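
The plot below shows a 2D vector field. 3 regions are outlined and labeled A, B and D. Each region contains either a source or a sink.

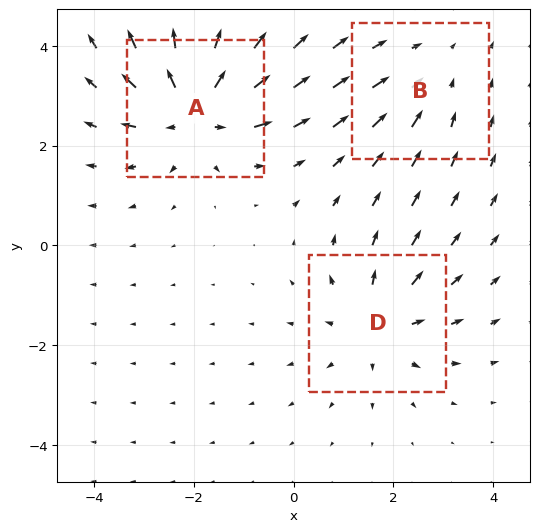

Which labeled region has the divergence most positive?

A

Divergence at each region's feature centre — A: about +5, B: about -2, D: about +3. Region A is most positive.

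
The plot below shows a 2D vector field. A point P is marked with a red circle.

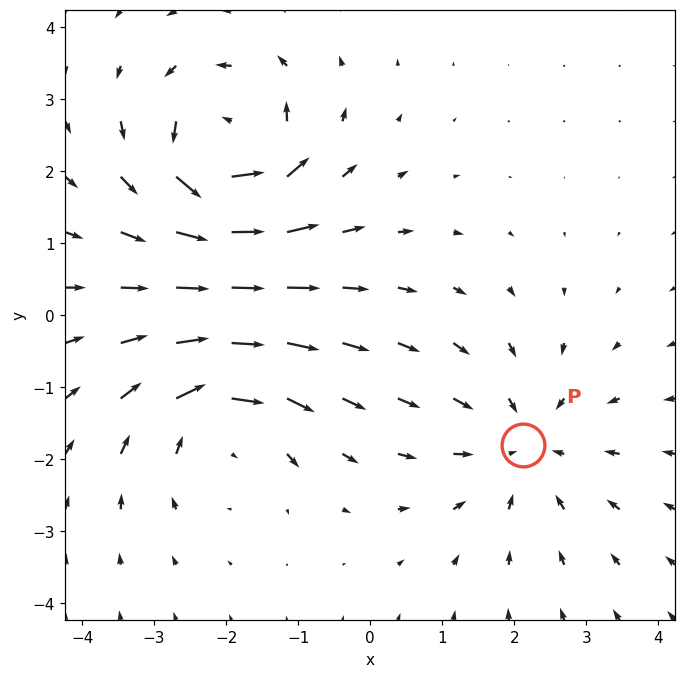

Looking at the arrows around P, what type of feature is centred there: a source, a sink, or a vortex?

sink

At P (2.1, -1.8) the arrows converge inward. Divergence about -3, curl ≈0 — negative divergence with near-zero curl is a sink.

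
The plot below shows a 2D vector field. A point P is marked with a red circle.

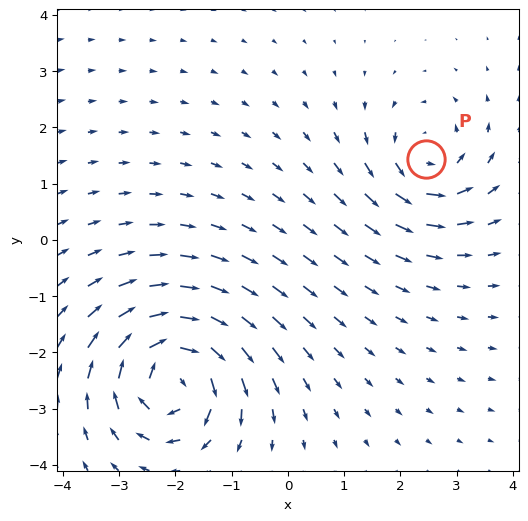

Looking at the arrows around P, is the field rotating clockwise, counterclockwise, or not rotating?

counterclockwise

Near P at (2.5, 1.4) the arrows circulate counterclockwise. The curl (z-component) there is about +4; positive curl means counterclockwise rotation.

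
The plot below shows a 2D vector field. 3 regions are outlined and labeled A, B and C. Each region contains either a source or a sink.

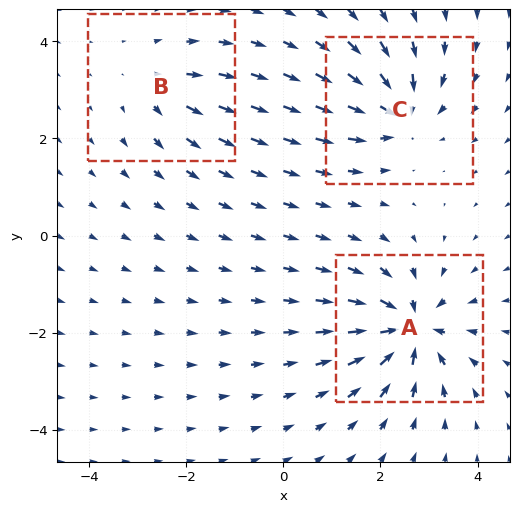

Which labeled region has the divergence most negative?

Divergence at each region's feature centre — A: about -6, B: about +3, C: about -4. Region A is most negative.

A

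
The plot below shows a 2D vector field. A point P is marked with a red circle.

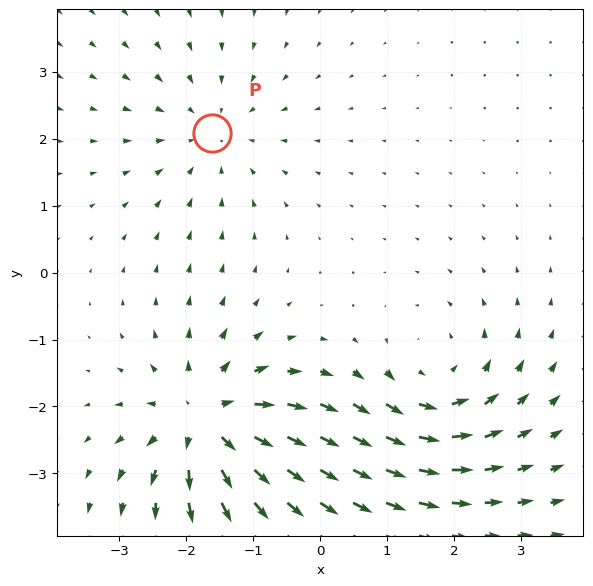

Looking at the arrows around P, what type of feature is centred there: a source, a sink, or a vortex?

At P (-1.6, 2.1) the arrows converge inward. Divergence about -3, curl ≈0 — negative divergence with near-zero curl is a sink.

sink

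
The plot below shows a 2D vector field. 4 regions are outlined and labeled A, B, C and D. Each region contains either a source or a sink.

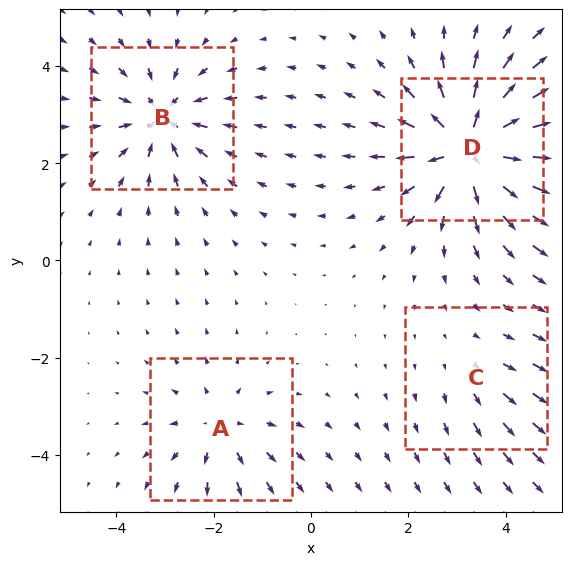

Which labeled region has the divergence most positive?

D

Divergence at each region's feature centre — A: about +4, B: about -5, C: about +2, D: about +9. Region D is most positive.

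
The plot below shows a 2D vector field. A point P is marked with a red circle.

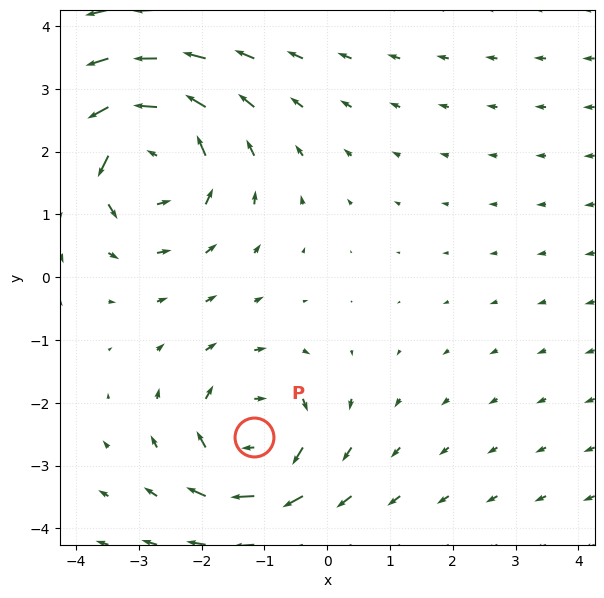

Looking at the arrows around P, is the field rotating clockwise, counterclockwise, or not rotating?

Near P at (-1.2, -2.5) the arrows circulate clockwise. The curl (z-component) there is about -4; negative curl means clockwise rotation.

clockwise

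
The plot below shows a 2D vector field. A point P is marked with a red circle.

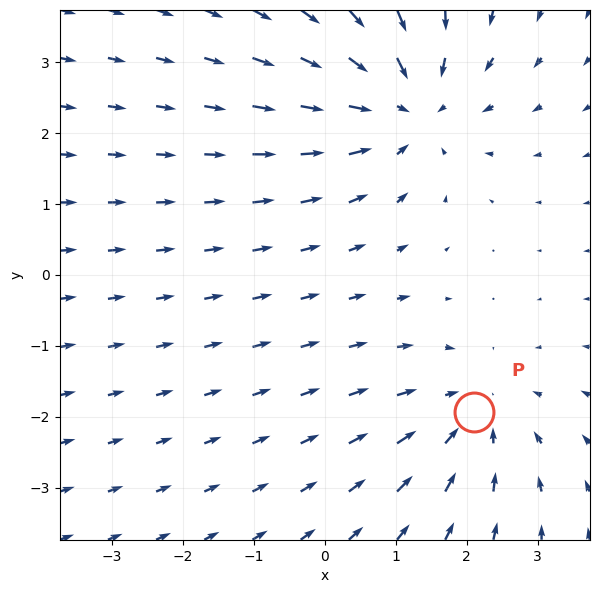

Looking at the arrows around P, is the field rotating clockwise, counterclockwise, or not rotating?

not rotating

Near P at (2.1, -1.9) the arrows show no circulation. The curl there is ≈0.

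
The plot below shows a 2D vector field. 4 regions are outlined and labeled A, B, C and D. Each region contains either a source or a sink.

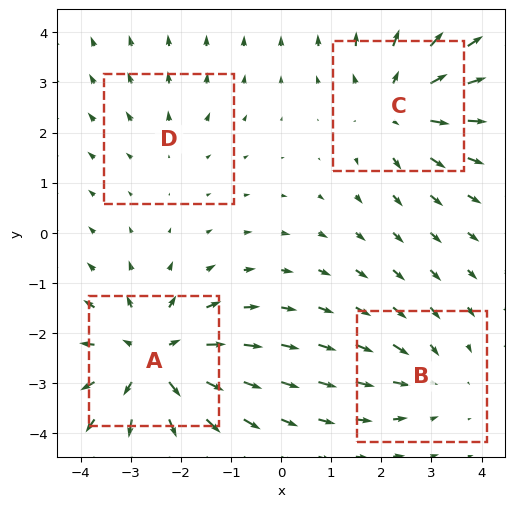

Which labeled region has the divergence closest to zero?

D

Divergence at each region's feature centre — A: about +6, B: about -3, C: about +4, D: about +2. Region D is closest to zero.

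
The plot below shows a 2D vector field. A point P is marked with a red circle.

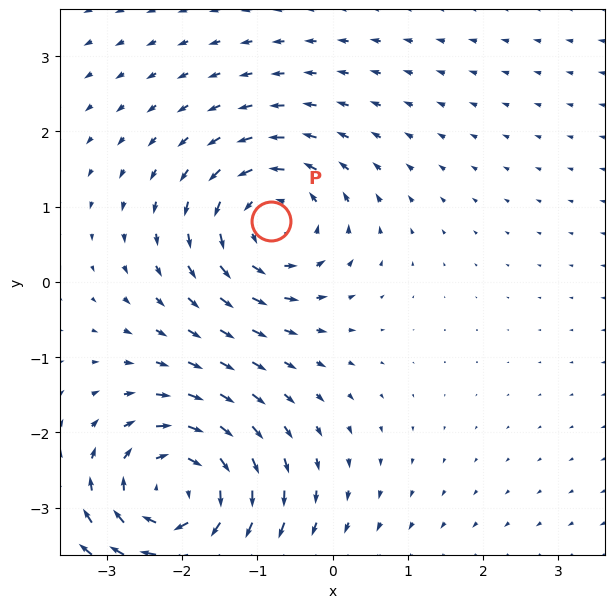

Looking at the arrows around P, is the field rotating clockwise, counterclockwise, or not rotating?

Near P at (-0.8, 0.8) the arrows circulate counterclockwise. The curl (z-component) there is about +5; positive curl means counterclockwise rotation.

counterclockwise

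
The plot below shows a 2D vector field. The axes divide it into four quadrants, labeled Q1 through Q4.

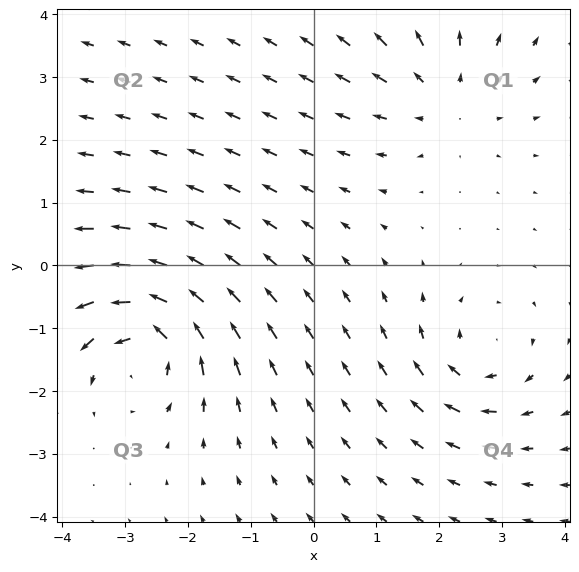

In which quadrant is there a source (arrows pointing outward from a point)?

The source sits at approximately (2.1, 2.7), which lies in quadrant Q1. The divergence there is about +3, positive as expected for a source.

Q1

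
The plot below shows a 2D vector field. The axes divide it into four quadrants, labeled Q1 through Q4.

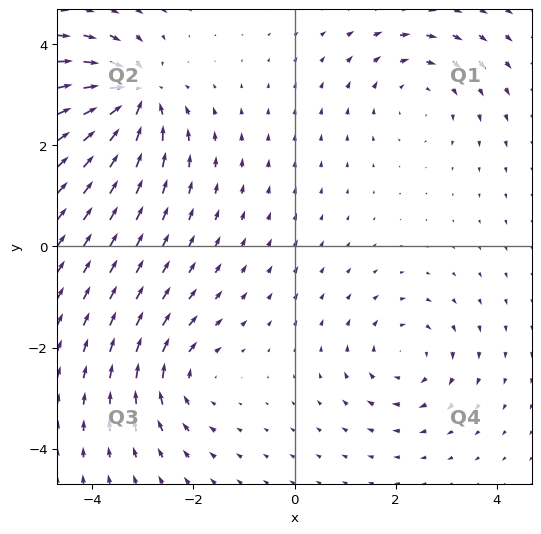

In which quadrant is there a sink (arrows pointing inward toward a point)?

Q2

The sink sits at approximately (-3.2, 2.9), which lies in quadrant Q2. The divergence there is about -6, negative as expected for a sink.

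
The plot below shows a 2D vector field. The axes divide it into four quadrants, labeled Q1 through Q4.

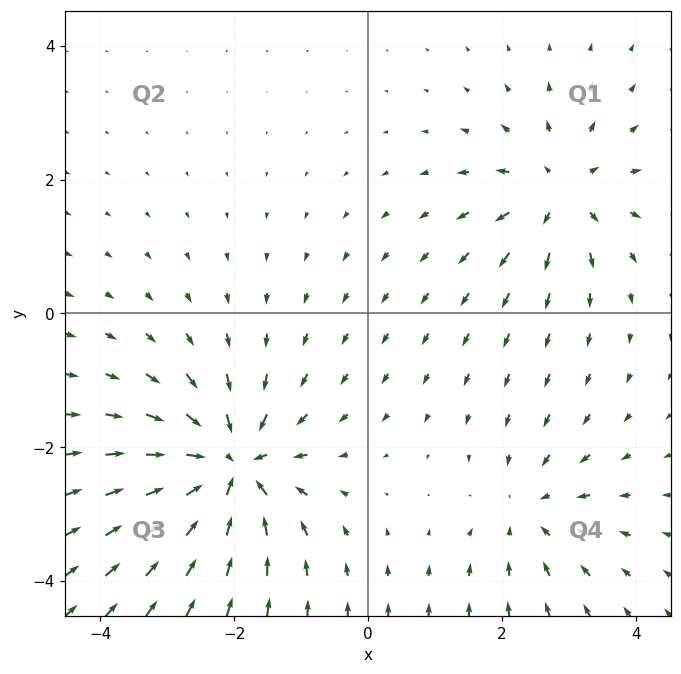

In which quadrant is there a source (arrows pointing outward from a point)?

The source sits at approximately (2.9, 1.8), which lies in quadrant Q1. The divergence there is about +4, positive as expected for a source.

Q1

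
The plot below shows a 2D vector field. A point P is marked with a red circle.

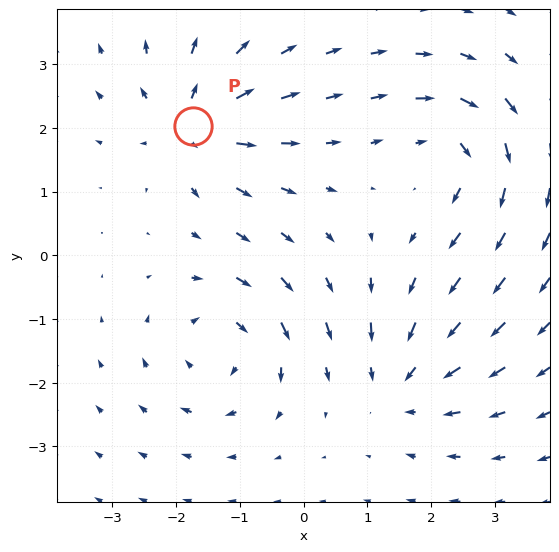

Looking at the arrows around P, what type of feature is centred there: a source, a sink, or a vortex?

source

At P (-1.7, 2.0) the arrows spread outward. Divergence about +6, curl ≈0 — positive divergence with near-zero curl is a source.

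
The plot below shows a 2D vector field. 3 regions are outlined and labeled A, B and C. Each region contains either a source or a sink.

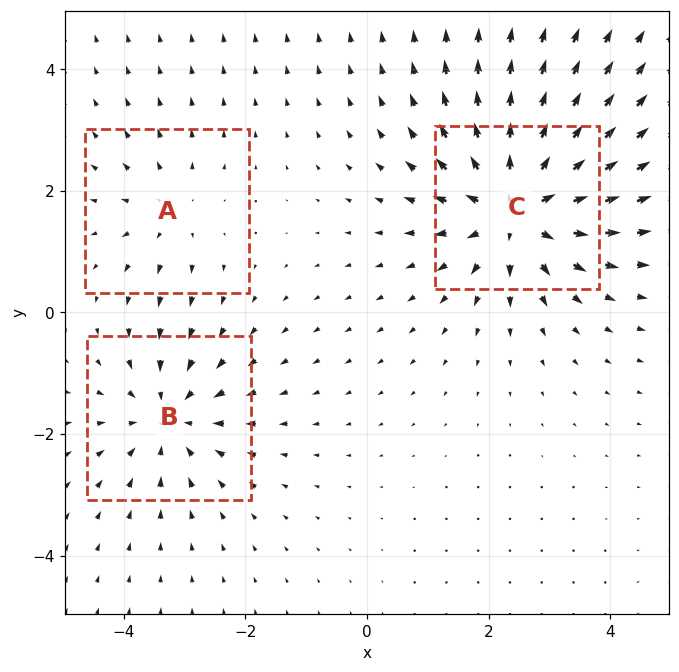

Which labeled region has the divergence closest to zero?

Divergence at each region's feature centre — A: about +2, B: about -3, C: about +5. Region A is closest to zero.

A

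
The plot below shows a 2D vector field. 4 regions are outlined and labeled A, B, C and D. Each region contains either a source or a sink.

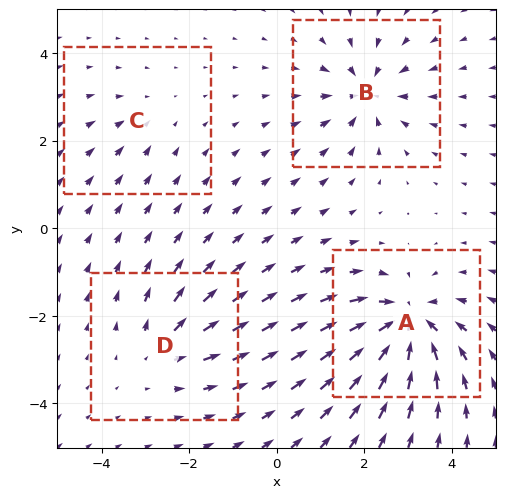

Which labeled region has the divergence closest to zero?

Divergence at each region's feature centre — A: about -8, B: about -5, C: about -2, D: about +4. Region C is closest to zero.

C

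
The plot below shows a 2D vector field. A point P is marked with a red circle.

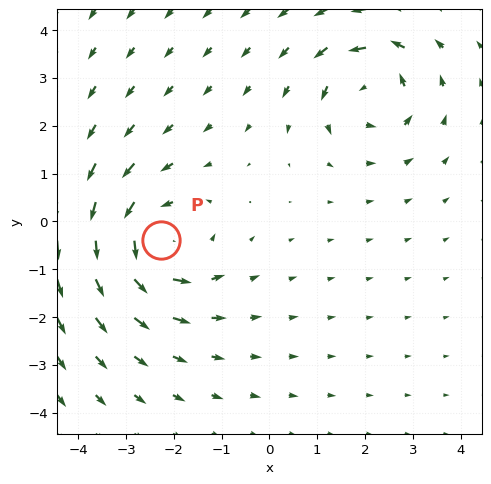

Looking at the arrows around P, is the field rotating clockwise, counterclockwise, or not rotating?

counterclockwise

Near P at (-2.3, -0.4) the arrows circulate counterclockwise. The curl (z-component) there is about +4; positive curl means counterclockwise rotation.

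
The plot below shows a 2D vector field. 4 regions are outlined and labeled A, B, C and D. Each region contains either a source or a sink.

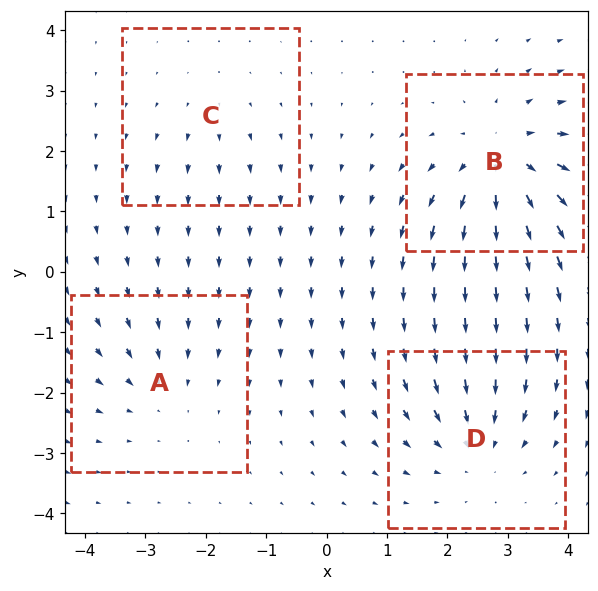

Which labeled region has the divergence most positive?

Divergence at each region's feature centre — A: about -3, B: about +6, C: about +2, D: about -4. Region B is most positive.

B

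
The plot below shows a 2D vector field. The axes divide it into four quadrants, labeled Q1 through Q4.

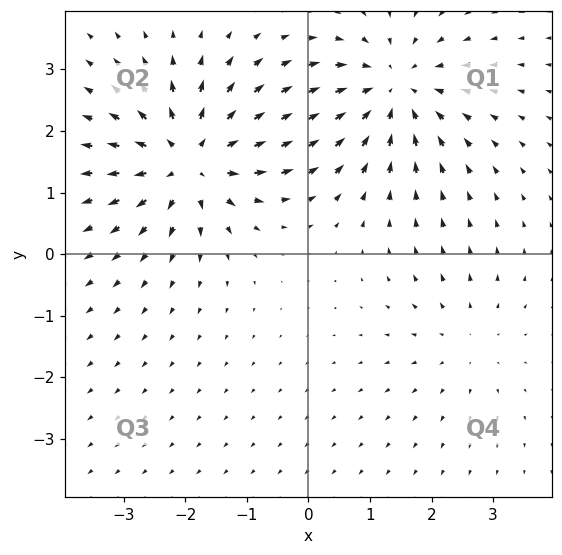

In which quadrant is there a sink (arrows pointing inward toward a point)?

The sink sits at approximately (1.4, 2.7), which lies in quadrant Q1. The divergence there is about -4, negative as expected for a sink.

Q1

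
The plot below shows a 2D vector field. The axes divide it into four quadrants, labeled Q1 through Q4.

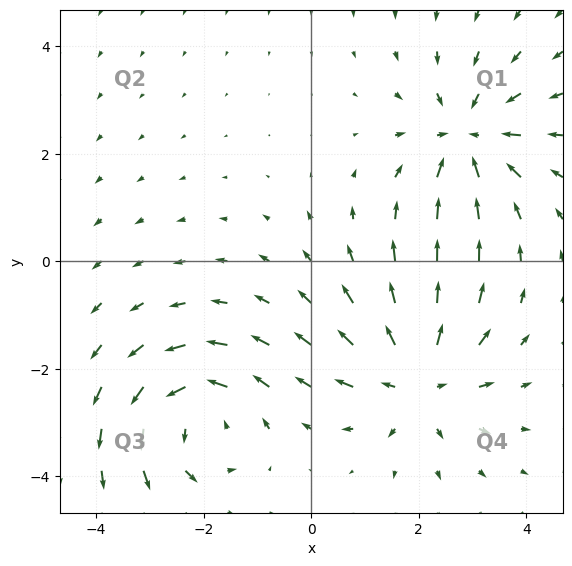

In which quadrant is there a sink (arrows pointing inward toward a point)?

Q1

The sink sits at approximately (2.9, 2.3), which lies in quadrant Q1. The divergence there is about -5, negative as expected for a sink.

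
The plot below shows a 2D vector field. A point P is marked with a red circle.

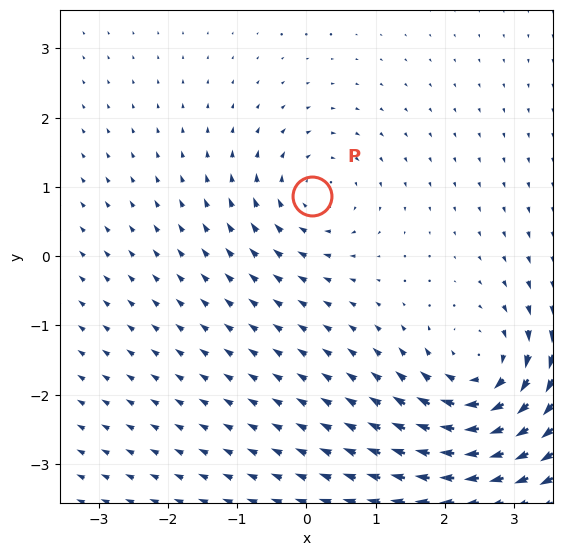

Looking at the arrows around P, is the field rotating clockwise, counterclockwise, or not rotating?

clockwise

Near P at (0.1, 0.9) the arrows circulate clockwise. The curl (z-component) there is about -4; negative curl means clockwise rotation.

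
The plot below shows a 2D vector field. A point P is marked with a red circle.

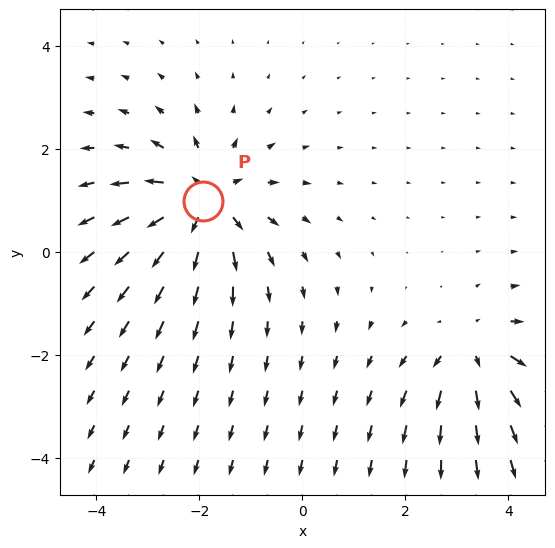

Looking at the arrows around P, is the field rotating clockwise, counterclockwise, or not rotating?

not rotating

Near P at (-1.9, 1.0) the arrows show no circulation. The curl there is ≈0.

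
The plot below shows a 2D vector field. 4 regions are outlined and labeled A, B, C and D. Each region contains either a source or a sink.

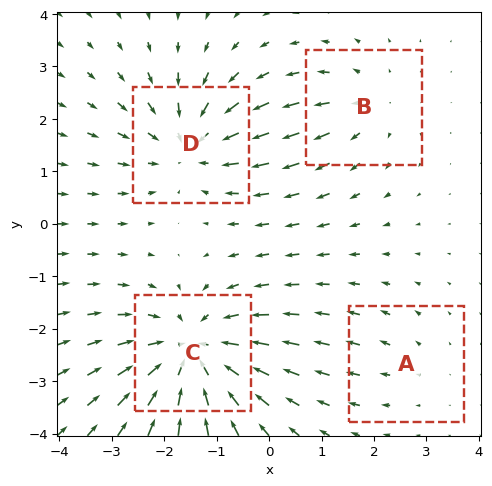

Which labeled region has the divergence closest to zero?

A

Divergence at each region's feature centre — A: about +2, B: about +3, C: about -6, D: about -4. Region A is closest to zero.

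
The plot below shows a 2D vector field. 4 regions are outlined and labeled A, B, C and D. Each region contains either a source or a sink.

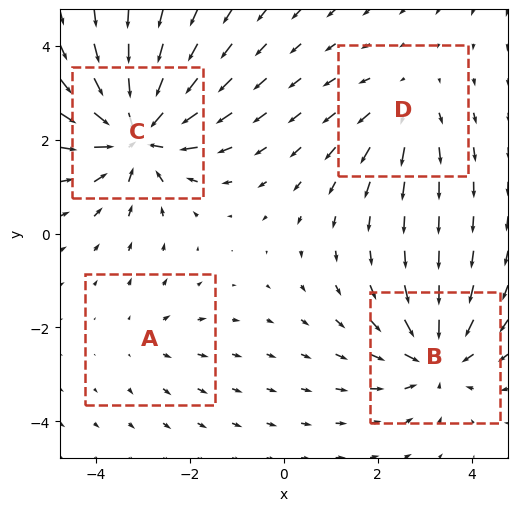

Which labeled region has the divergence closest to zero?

Divergence at each region's feature centre — A: about +2, B: about -5, C: about -8, D: about +3. Region A is closest to zero.

A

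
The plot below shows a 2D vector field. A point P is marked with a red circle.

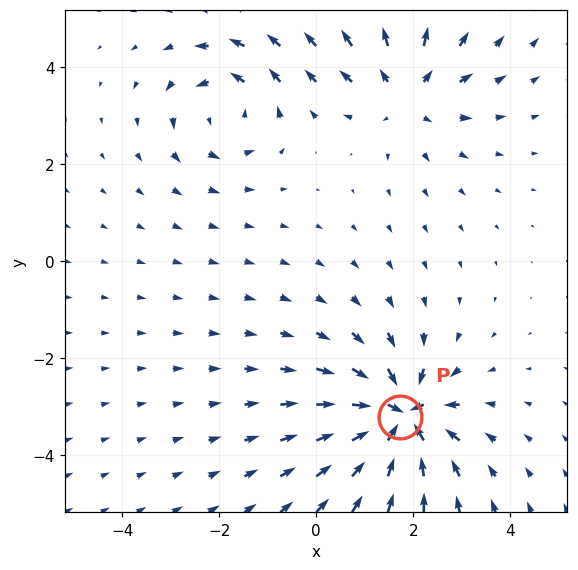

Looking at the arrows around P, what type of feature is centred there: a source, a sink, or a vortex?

sink

At P (1.7, -3.2) the arrows converge inward. Divergence about -5, curl ≈0 — negative divergence with near-zero curl is a sink.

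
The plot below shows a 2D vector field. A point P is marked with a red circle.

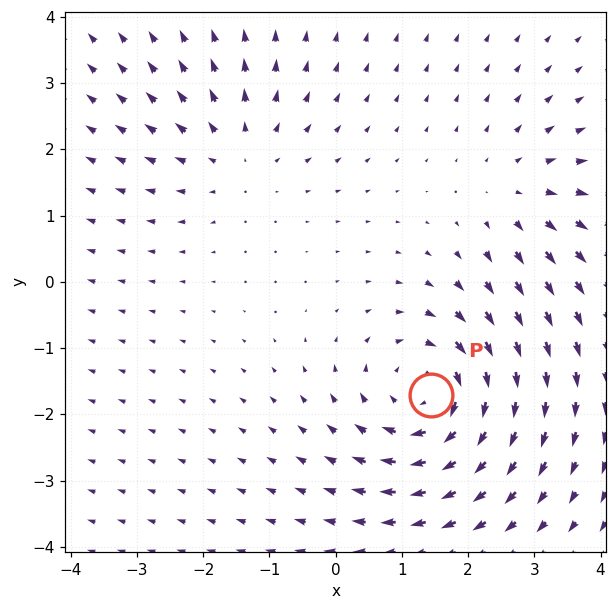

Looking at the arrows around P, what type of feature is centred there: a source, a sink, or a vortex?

At P (1.4, -1.7) the arrows circulate clockwise. Divergence ≈0, curl about -5 — near-zero divergence with nonzero curl is a vortex.

vortex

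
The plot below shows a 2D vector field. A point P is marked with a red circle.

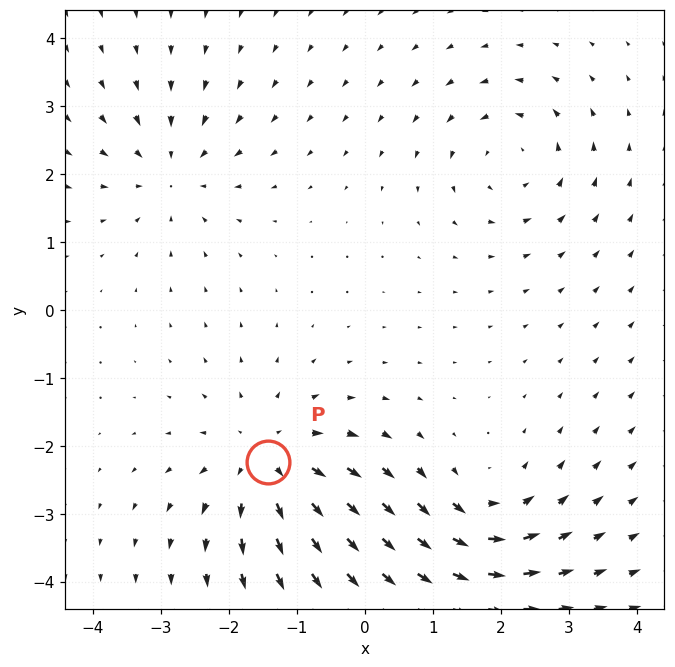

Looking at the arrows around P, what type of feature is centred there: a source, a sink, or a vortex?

At P (-1.4, -2.2) the arrows spread outward. Divergence about +4, curl ≈0 — positive divergence with near-zero curl is a source.

source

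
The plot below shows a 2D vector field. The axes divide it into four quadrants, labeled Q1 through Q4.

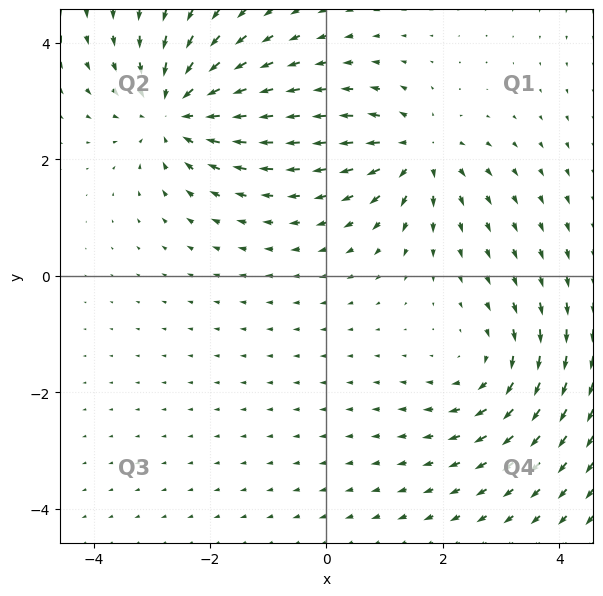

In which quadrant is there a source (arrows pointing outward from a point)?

Q1

The source sits at approximately (1.6, 2.1), which lies in quadrant Q1. The divergence there is about +4, positive as expected for a source.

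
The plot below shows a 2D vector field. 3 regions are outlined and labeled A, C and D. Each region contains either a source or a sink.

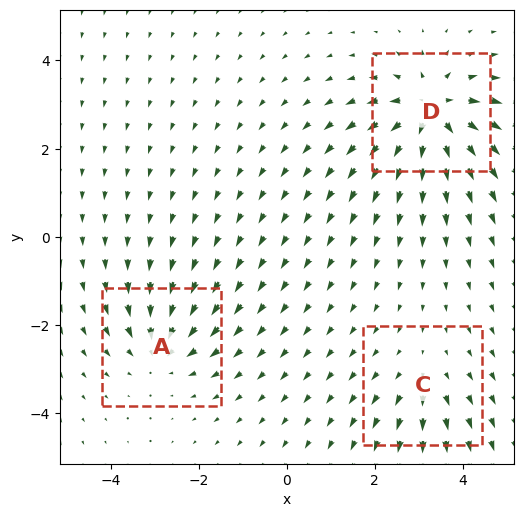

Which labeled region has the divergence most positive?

Divergence at each region's feature centre — A: about -4, C: about +2, D: about +6. Region D is most positive.

D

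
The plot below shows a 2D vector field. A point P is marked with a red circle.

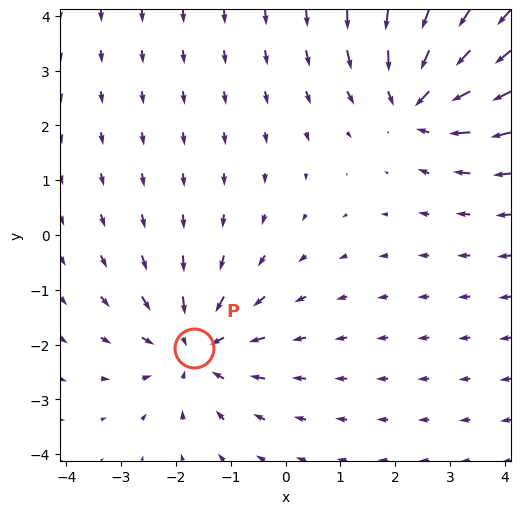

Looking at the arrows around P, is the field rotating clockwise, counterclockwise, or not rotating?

Near P at (-1.7, -2.1) the arrows show no circulation. The curl there is ≈0.

not rotating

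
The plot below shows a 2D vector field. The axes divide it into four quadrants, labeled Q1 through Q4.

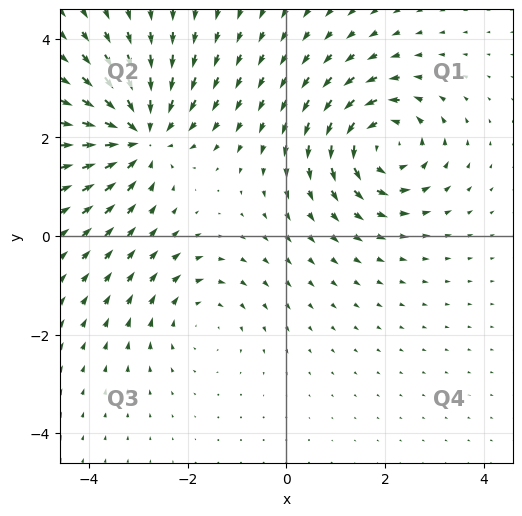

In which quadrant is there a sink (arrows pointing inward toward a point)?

The sink sits at approximately (-3.0, 2.0), which lies in quadrant Q2. The divergence there is about -5, negative as expected for a sink.

Q2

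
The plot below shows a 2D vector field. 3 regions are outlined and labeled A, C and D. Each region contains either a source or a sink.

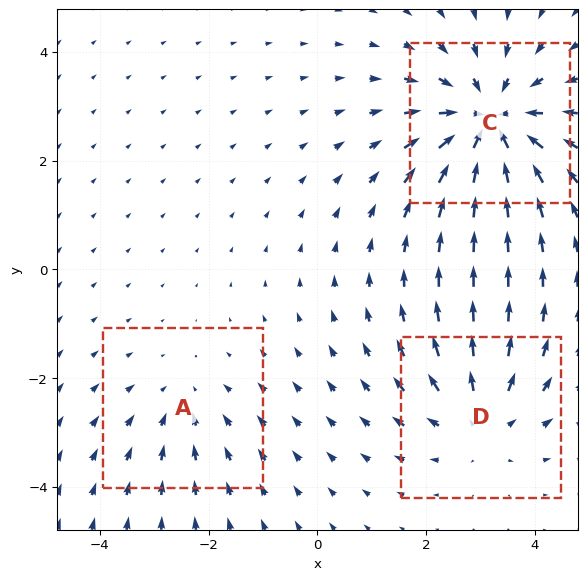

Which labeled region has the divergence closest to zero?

Divergence at each region's feature centre — A: about -2, C: about -5, D: about +3. Region A is closest to zero.

A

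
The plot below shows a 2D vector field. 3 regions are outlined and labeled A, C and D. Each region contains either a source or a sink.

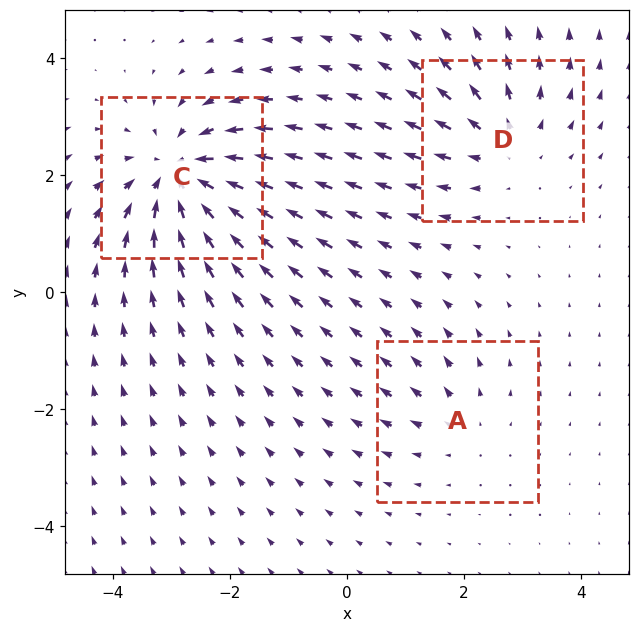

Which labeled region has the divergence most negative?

Divergence at each region's feature centre — A: about +2, C: about -5, D: about +3. Region C is most negative.

C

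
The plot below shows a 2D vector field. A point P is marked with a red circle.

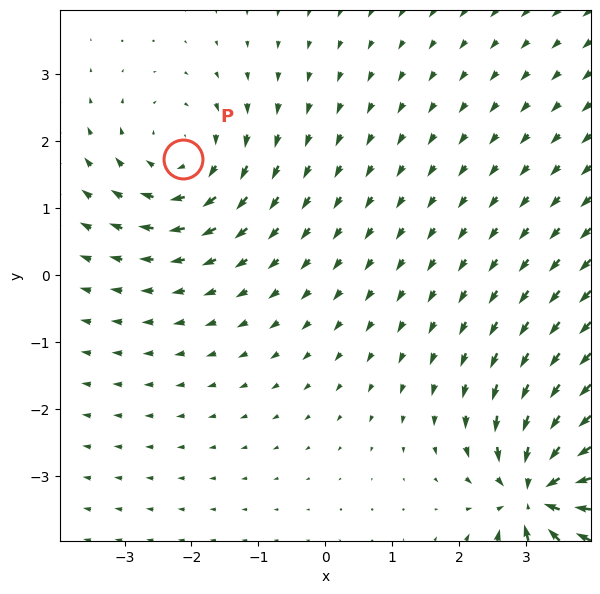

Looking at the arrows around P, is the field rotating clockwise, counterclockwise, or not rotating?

clockwise

Near P at (-2.1, 1.7) the arrows circulate clockwise. The curl (z-component) there is about -3; negative curl means clockwise rotation.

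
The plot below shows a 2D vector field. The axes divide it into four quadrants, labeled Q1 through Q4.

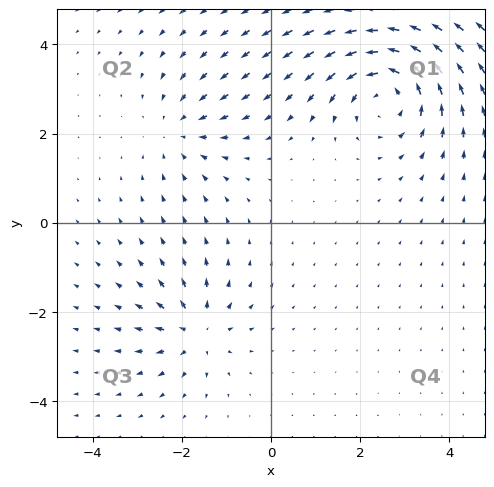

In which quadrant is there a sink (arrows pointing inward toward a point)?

Q2

The sink sits at approximately (-2.1, 2.1), which lies in quadrant Q2. The divergence there is about -3, negative as expected for a sink.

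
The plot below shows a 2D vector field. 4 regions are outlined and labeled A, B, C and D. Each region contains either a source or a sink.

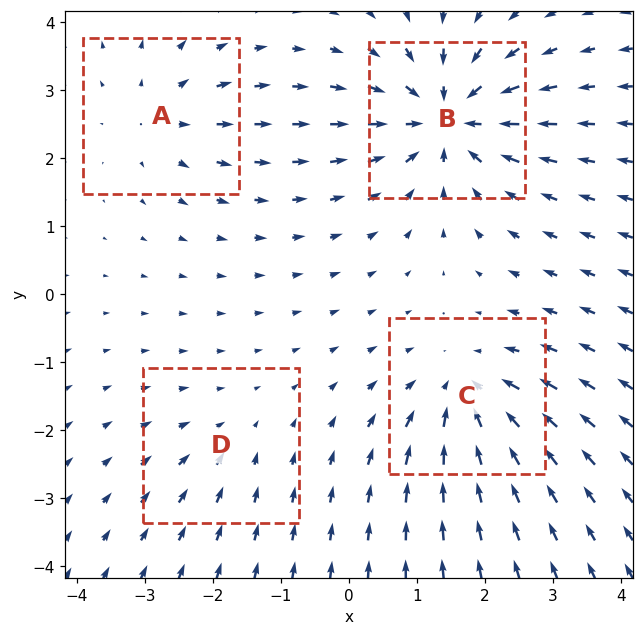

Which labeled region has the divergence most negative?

Divergence at each region's feature centre — A: about +4, B: about -7, C: about -5, D: about -2. Region B is most negative.

B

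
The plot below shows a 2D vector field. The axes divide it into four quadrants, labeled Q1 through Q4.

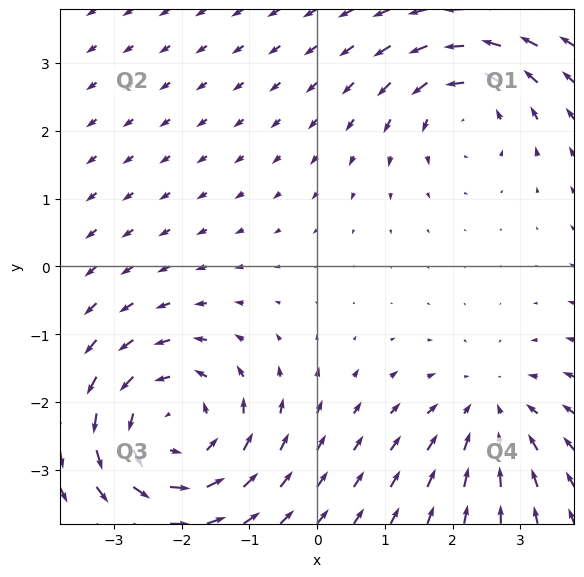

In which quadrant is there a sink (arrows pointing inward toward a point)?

The sink sits at approximately (2.6, -2.1), which lies in quadrant Q4. The divergence there is about -3, negative as expected for a sink.

Q4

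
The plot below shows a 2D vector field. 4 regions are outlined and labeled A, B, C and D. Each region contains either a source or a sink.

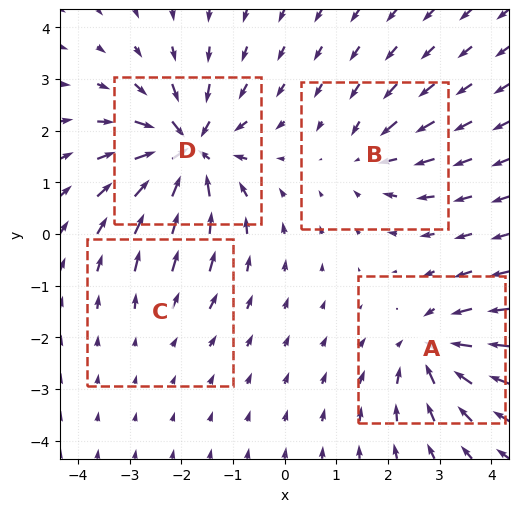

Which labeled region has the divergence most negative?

Divergence at each region's feature centre — A: about -6, B: about -4, C: about +2, D: about -8. Region D is most negative.

D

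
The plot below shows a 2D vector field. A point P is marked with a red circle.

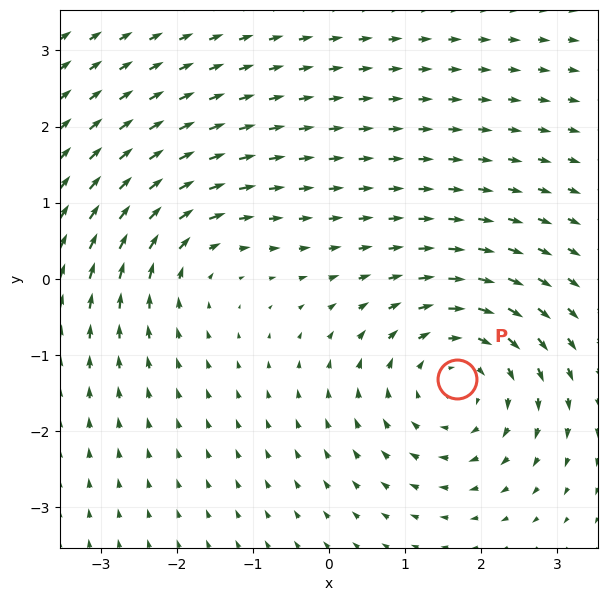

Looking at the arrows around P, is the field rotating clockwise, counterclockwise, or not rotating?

clockwise

Near P at (1.7, -1.3) the arrows circulate clockwise. The curl (z-component) there is about -4; negative curl means clockwise rotation.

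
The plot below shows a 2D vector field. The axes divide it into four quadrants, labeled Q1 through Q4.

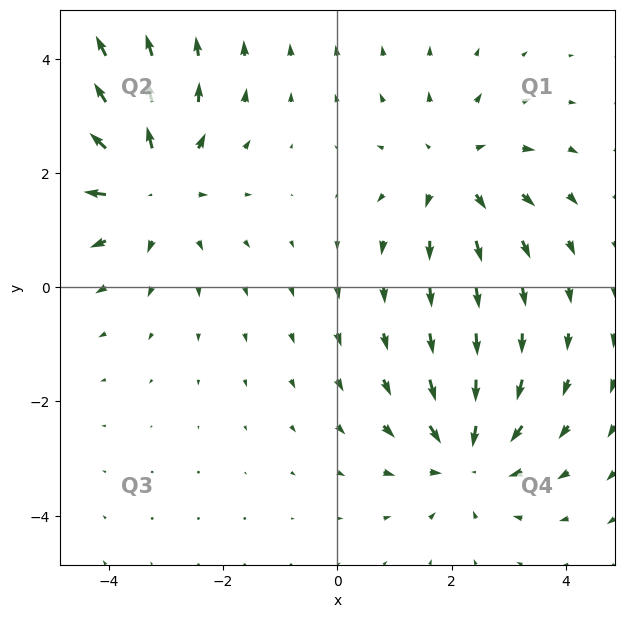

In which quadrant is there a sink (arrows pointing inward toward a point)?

Q4

The sink sits at approximately (2.3, -3.0), which lies in quadrant Q4. The divergence there is about -3, negative as expected for a sink.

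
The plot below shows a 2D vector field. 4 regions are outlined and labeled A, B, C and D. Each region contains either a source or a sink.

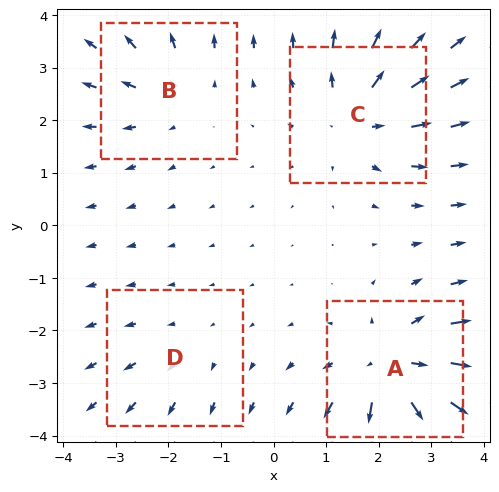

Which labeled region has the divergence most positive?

A

Divergence at each region's feature centre — A: about +6, B: about +3, C: about +5, D: about +2. Region A is most positive.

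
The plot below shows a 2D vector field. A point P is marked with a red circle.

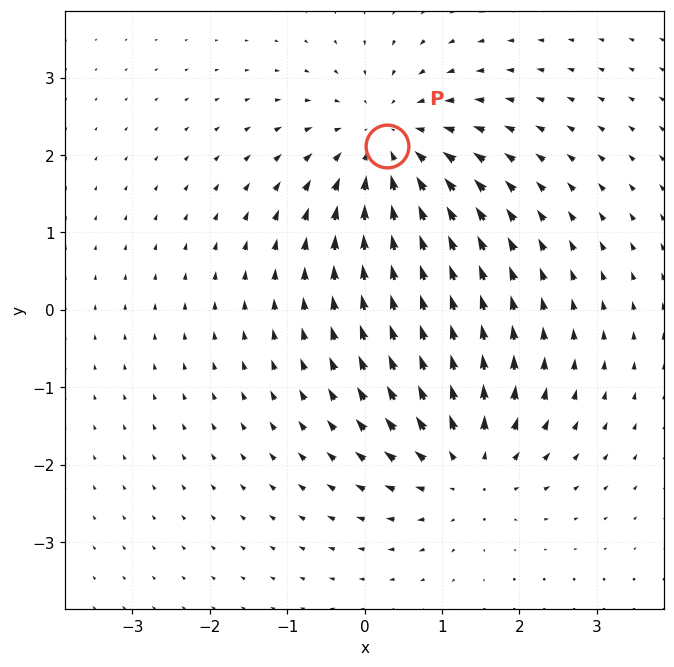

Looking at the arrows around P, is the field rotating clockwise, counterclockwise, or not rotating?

Near P at (0.3, 2.1) the arrows show no circulation. The curl there is ≈0.

not rotating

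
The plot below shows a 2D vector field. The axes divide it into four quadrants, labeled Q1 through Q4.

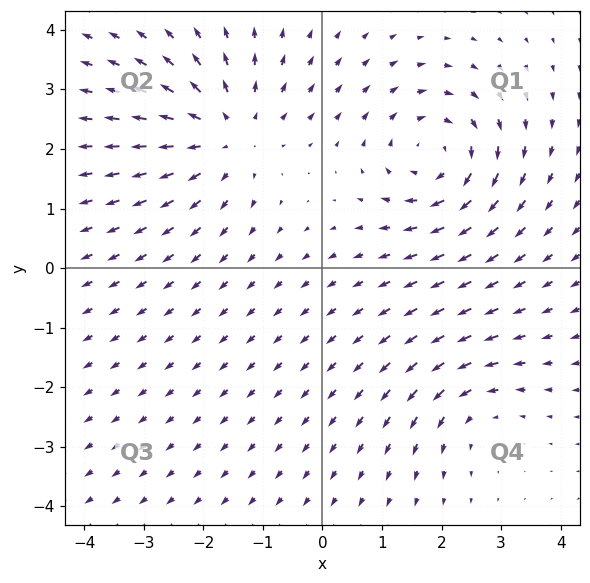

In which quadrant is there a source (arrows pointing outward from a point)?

Q2

The source sits at approximately (-1.6, 2.2), which lies in quadrant Q2. The divergence there is about +4, positive as expected for a source.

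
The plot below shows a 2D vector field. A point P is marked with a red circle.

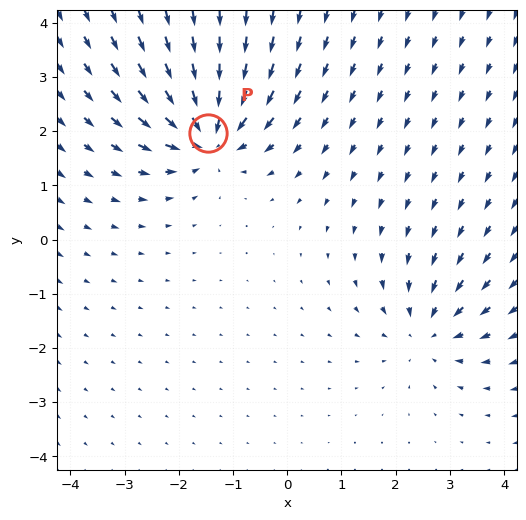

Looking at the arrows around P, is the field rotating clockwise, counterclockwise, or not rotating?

Near P at (-1.5, 2.0) the arrows show no circulation. The curl there is ≈0.

not rotating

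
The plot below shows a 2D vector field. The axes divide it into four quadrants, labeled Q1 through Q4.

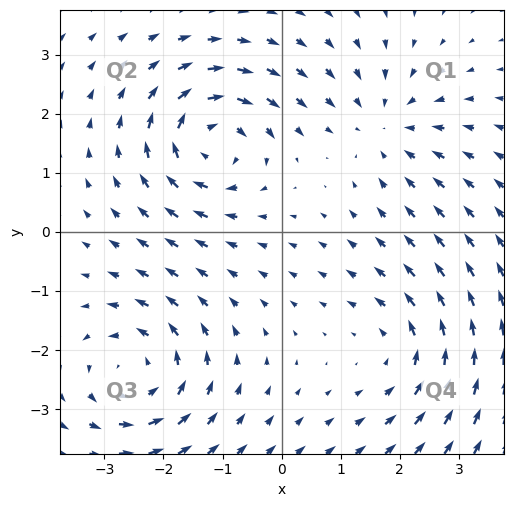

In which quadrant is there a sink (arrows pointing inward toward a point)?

Q1

The sink sits at approximately (1.8, 1.8), which lies in quadrant Q1. The divergence there is about -3, negative as expected for a sink.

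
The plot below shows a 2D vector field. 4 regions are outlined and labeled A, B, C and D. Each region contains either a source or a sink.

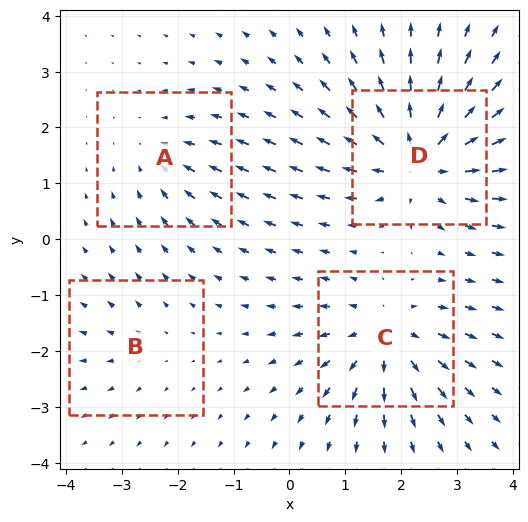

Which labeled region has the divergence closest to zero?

Divergence at each region's feature centre — A: about -3, B: about +2, C: about +6, D: about +8. Region B is closest to zero.

B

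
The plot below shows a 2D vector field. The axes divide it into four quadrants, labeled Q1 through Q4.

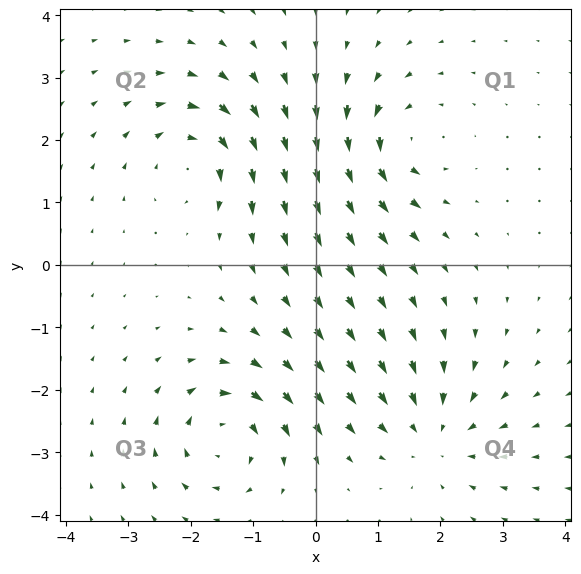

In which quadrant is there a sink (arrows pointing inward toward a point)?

Q4

The sink sits at approximately (1.9, -2.7), which lies in quadrant Q4. The divergence there is about -5, negative as expected for a sink.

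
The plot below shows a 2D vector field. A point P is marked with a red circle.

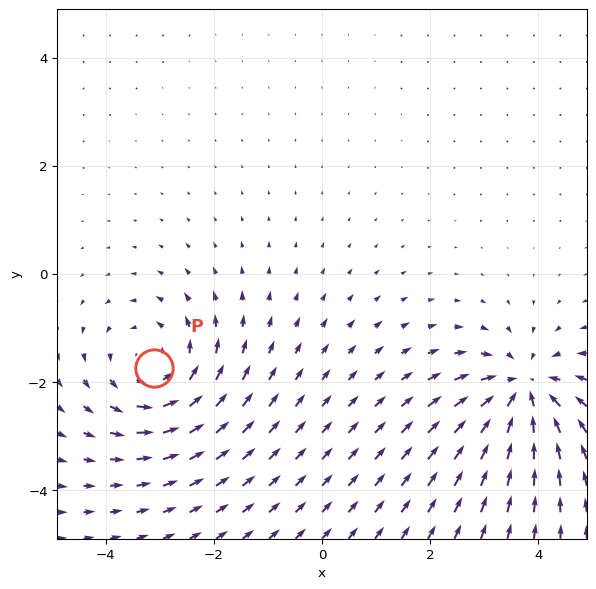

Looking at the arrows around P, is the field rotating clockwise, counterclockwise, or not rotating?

counterclockwise

Near P at (-3.1, -1.7) the arrows circulate counterclockwise. The curl (z-component) there is about +5; positive curl means counterclockwise rotation.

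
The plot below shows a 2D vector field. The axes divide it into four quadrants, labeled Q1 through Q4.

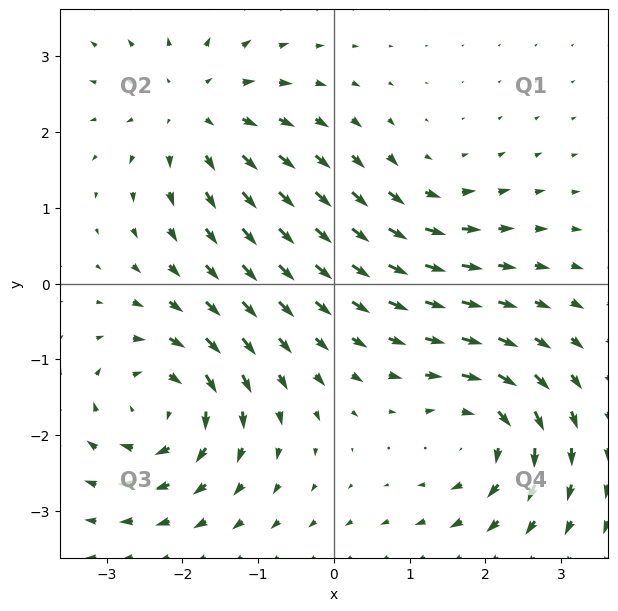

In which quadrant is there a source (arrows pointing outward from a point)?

Q2

The source sits at approximately (-1.8, 2.3), which lies in quadrant Q2. The divergence there is about +4, positive as expected for a source.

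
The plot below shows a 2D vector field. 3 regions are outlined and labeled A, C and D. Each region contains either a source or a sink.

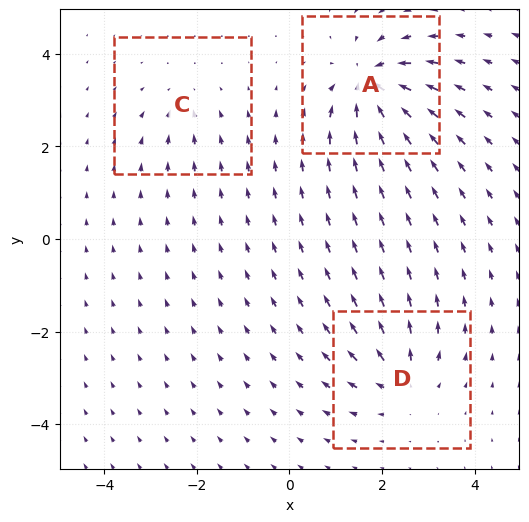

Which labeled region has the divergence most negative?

A

Divergence at each region's feature centre — A: about -6, C: about -2, D: about +4. Region A is most negative.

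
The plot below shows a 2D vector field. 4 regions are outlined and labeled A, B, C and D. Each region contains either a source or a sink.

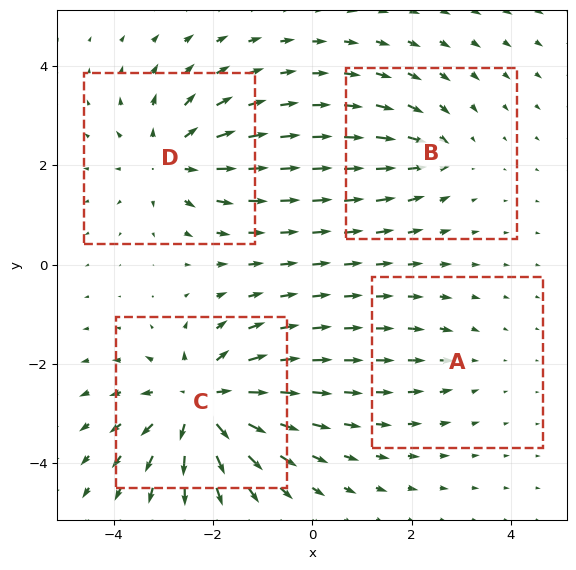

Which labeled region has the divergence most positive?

Divergence at each region's feature centre — A: about -2, B: about -3, C: about +7, D: about +5. Region C is most positive.

C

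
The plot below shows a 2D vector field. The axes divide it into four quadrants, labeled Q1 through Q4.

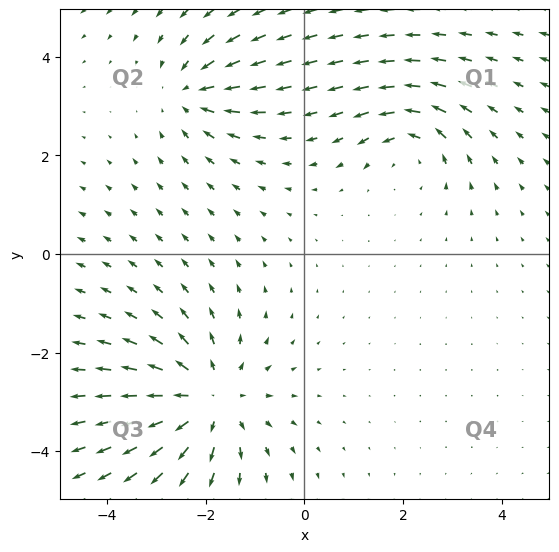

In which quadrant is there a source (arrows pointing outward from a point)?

Q3

The source sits at approximately (-1.9, -3.0), which lies in quadrant Q3. The divergence there is about +4, positive as expected for a source.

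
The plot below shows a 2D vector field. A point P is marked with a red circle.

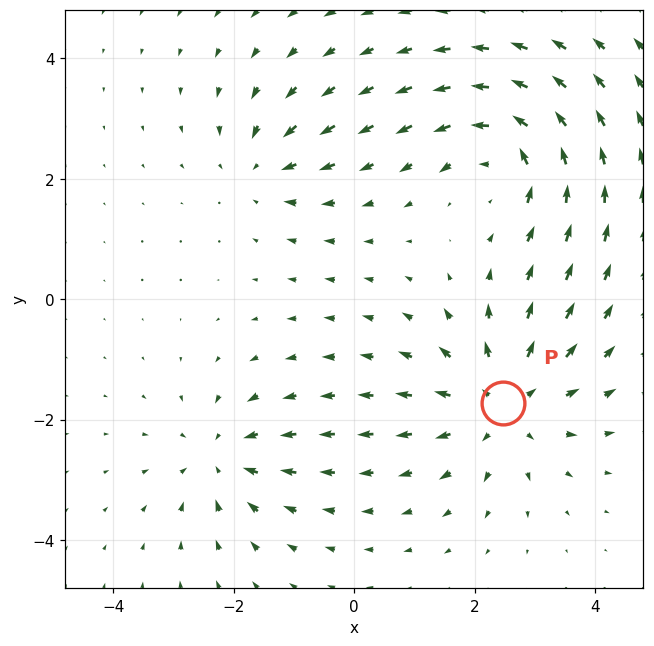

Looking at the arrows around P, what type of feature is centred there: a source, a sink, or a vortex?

At P (2.5, -1.7) the arrows spread outward. Divergence about +4, curl ≈0 — positive divergence with near-zero curl is a source.

source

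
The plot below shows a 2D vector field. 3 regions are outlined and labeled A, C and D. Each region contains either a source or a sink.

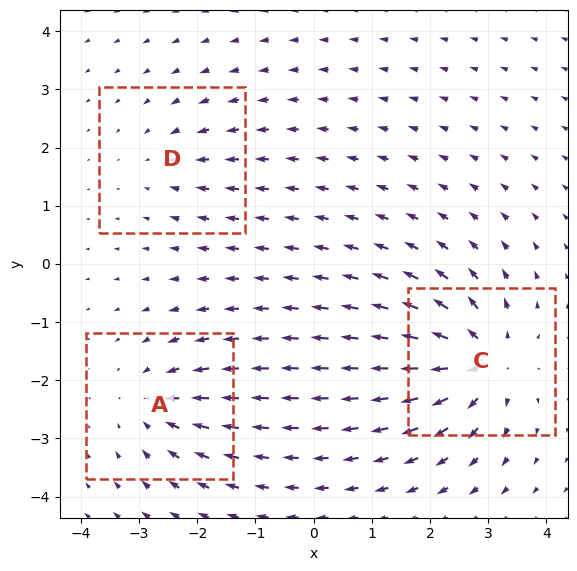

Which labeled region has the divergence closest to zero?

Divergence at each region's feature centre — A: about -4, C: about +6, D: about -2. Region D is closest to zero.

D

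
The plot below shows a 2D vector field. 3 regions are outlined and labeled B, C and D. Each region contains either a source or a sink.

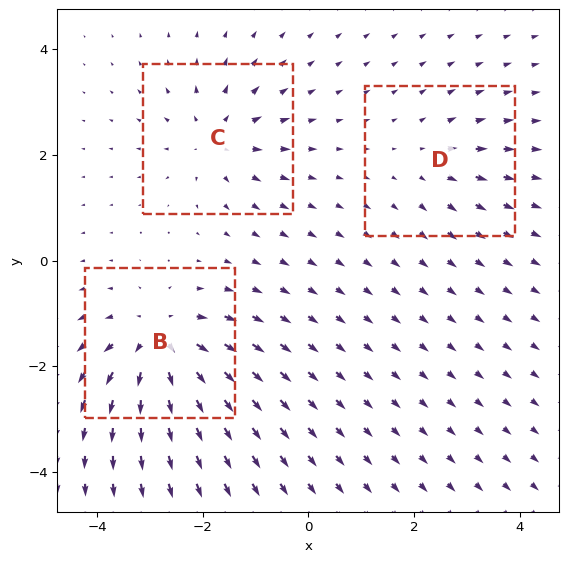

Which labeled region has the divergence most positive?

Divergence at each region's feature centre — B: about +6, C: about +4, D: about +2. Region B is most positive.

B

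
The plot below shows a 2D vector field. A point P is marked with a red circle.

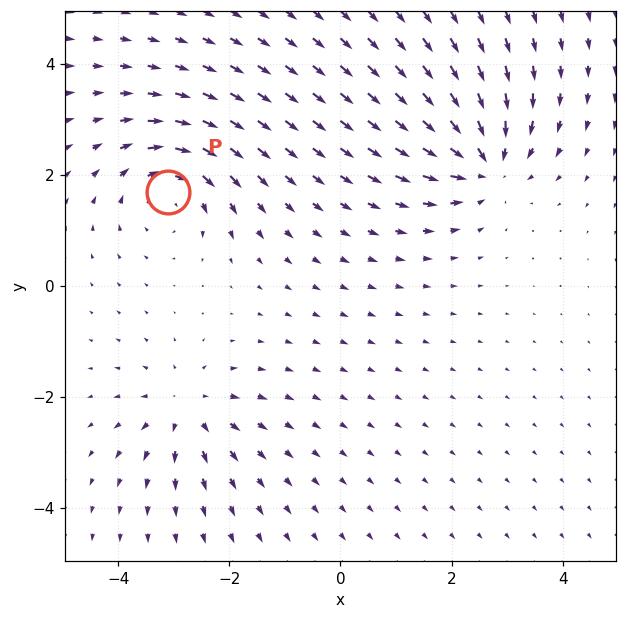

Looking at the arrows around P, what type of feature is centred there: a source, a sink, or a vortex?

At P (-3.1, 1.7) the arrows circulate clockwise. Divergence ≈0, curl about -4 — near-zero divergence with nonzero curl is a vortex.

vortex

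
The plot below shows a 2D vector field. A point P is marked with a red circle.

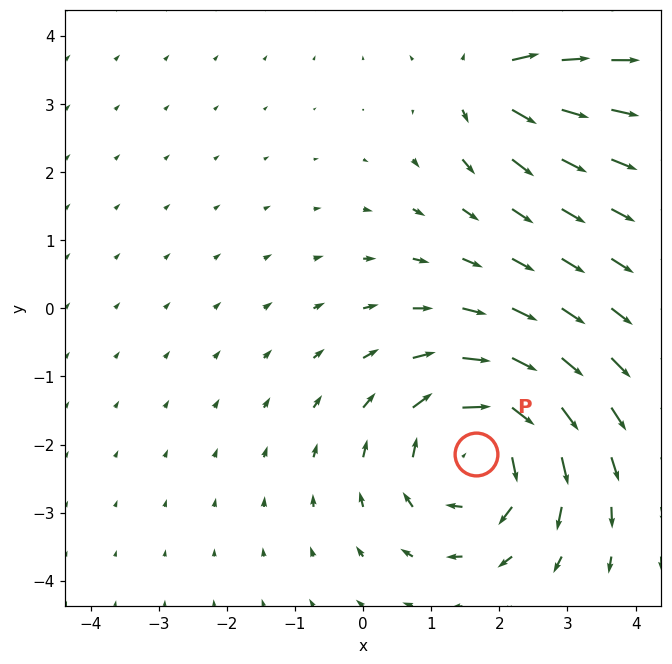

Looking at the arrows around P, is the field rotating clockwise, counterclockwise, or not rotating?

Near P at (1.7, -2.1) the arrows circulate clockwise. The curl (z-component) there is about -4; negative curl means clockwise rotation.

clockwise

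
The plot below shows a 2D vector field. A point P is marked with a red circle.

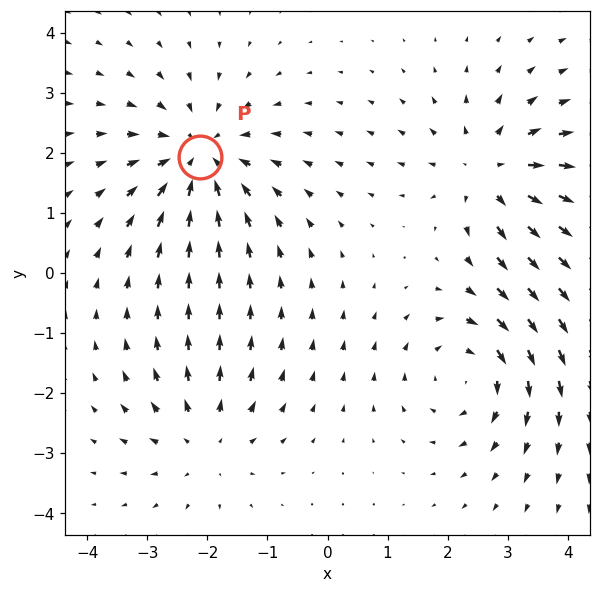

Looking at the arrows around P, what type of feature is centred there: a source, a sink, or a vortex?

At P (-2.1, 1.9) the arrows converge inward. Divergence about -5, curl ≈0 — negative divergence with near-zero curl is a sink.

sink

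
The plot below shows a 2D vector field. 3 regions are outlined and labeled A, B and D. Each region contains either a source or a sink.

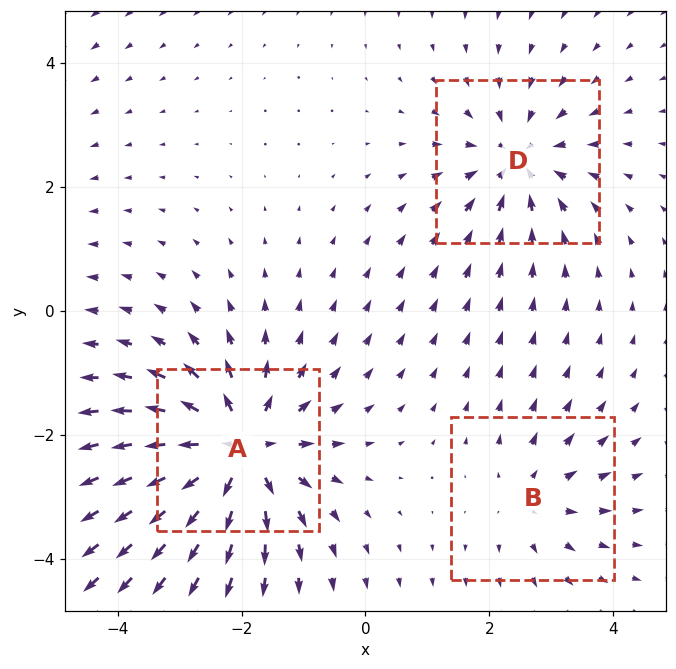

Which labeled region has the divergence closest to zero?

B

Divergence at each region's feature centre — A: about +5, B: about +2, D: about -3. Region B is closest to zero.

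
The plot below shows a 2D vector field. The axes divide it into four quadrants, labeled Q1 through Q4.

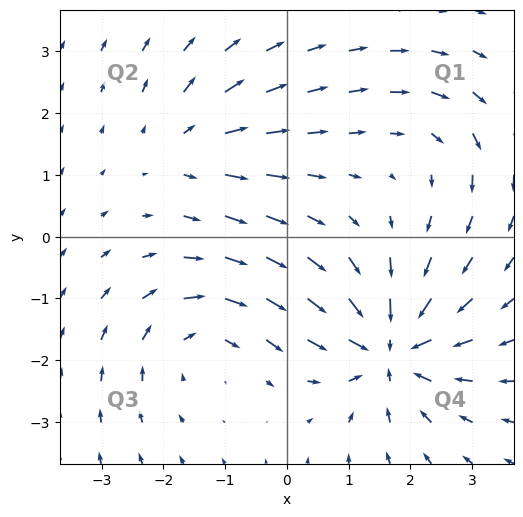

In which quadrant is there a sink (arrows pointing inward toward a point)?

The sink sits at approximately (1.7, -1.8), which lies in quadrant Q4. The divergence there is about -6, negative as expected for a sink.

Q4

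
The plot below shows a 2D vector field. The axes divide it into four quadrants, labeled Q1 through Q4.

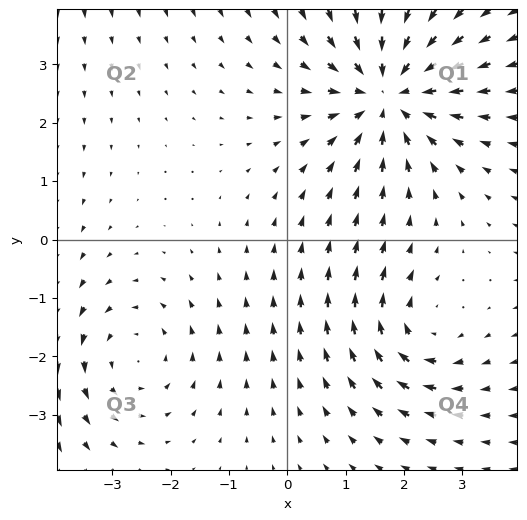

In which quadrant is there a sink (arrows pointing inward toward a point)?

The sink sits at approximately (1.7, 2.5), which lies in quadrant Q1. The divergence there is about -4, negative as expected for a sink.

Q1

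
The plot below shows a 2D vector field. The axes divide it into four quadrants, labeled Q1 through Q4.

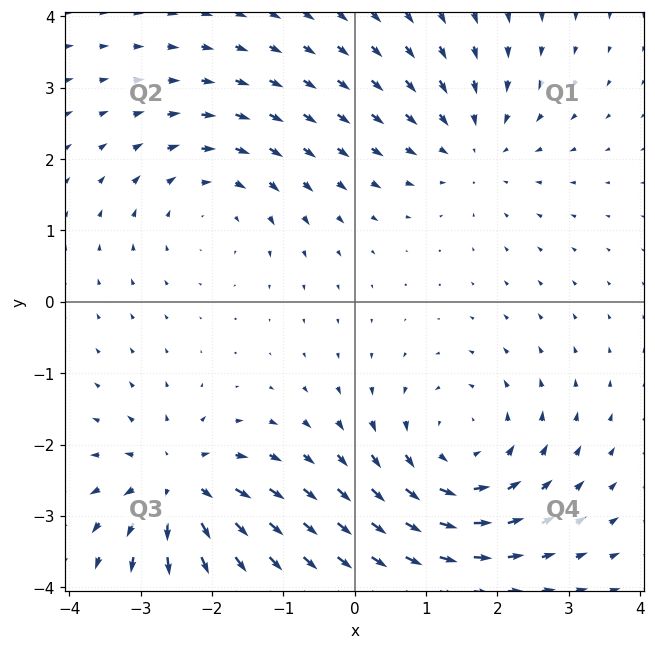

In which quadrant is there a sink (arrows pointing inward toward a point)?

The sink sits at approximately (1.6, 2.2), which lies in quadrant Q1. The divergence there is about -2, negative as expected for a sink.

Q1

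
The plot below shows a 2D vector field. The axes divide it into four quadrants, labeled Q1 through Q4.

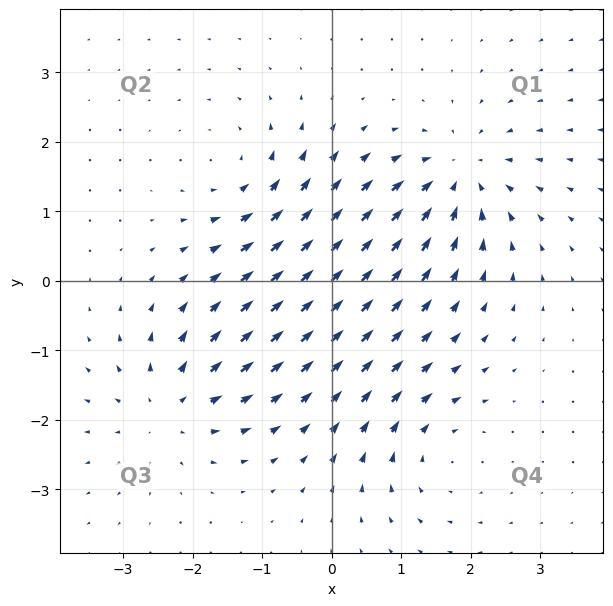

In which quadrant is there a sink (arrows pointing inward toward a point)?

The sink sits at approximately (1.8, 1.5), which lies in quadrant Q1. The divergence there is about -5, negative as expected for a sink.

Q1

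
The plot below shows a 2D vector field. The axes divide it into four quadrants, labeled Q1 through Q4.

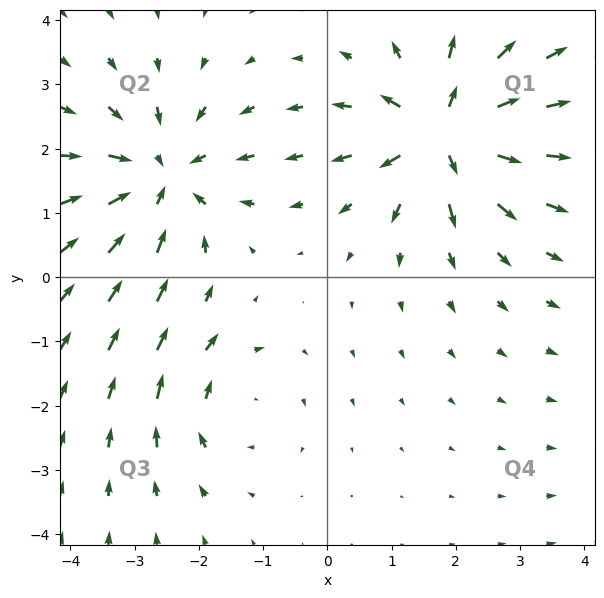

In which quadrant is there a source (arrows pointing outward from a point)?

Q1

The source sits at approximately (1.8, 2.2), which lies in quadrant Q1. The divergence there is about +7, positive as expected for a source.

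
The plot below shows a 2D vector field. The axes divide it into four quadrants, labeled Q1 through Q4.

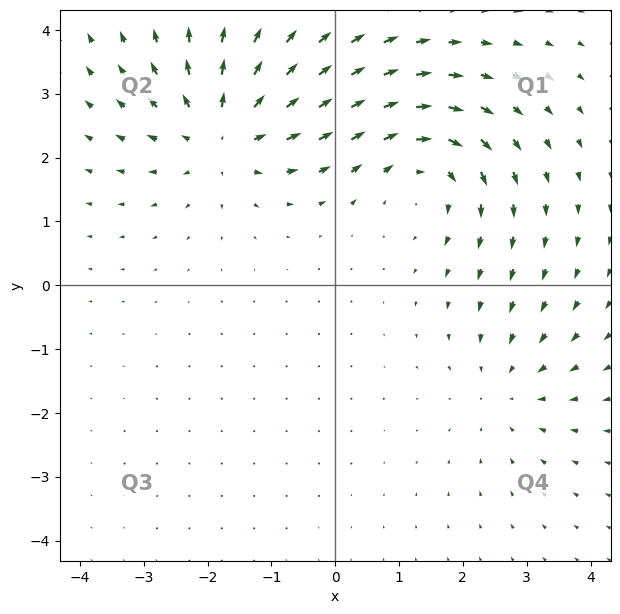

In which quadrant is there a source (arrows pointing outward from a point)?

The source sits at approximately (-1.7, 2.4), which lies in quadrant Q2. The divergence there is about +4, positive as expected for a source.

Q2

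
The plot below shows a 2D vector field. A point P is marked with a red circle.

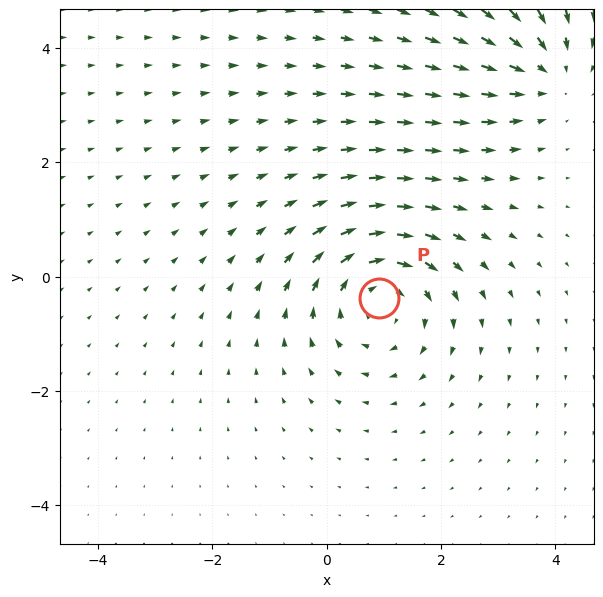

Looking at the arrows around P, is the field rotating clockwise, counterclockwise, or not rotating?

Near P at (0.9, -0.4) the arrows circulate clockwise. The curl (z-component) there is about -4; negative curl means clockwise rotation.

clockwise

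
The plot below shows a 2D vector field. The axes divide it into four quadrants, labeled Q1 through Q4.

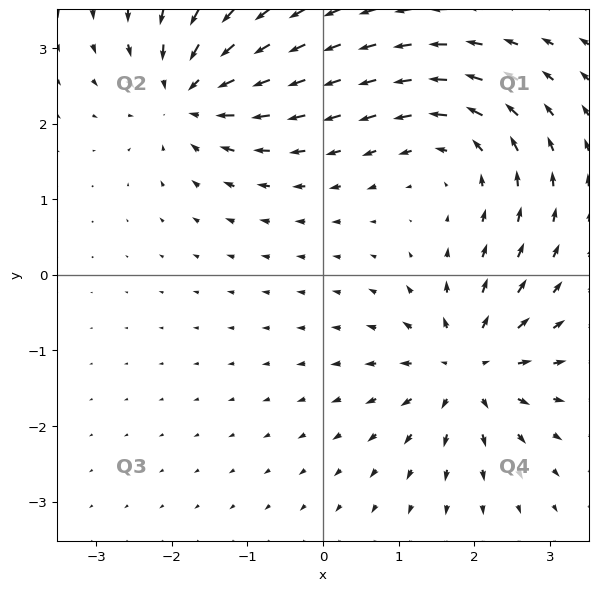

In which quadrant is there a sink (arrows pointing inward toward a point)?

Q2

The sink sits at approximately (-1.8, 2.4), which lies in quadrant Q2. The divergence there is about -4, negative as expected for a sink.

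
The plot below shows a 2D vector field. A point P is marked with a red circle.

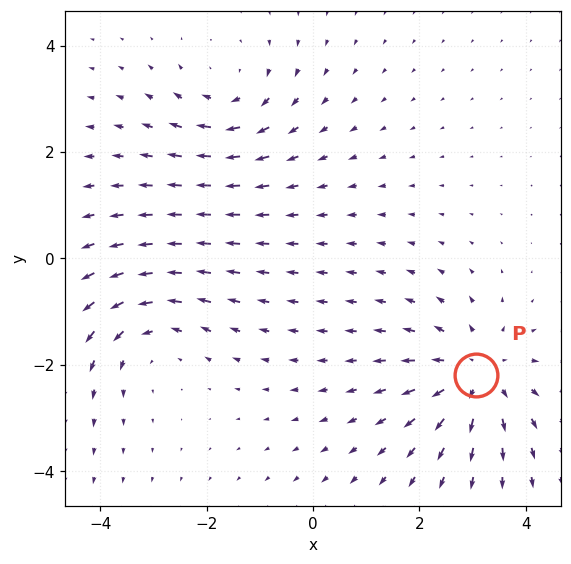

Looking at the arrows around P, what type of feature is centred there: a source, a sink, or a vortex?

At P (3.1, -2.2) the arrows spread outward. Divergence about +4, curl ≈0 — positive divergence with near-zero curl is a source.

source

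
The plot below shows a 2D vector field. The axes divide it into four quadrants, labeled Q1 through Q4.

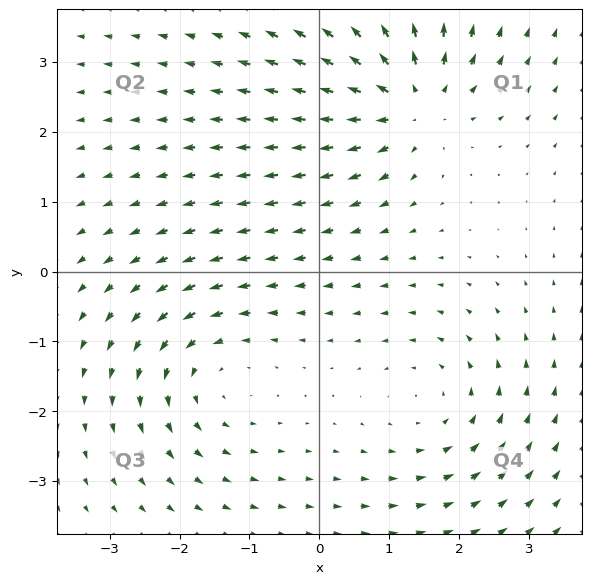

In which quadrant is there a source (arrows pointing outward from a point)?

Q1

The source sits at approximately (1.3, 2.4), which lies in quadrant Q1. The divergence there is about +5, positive as expected for a source.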